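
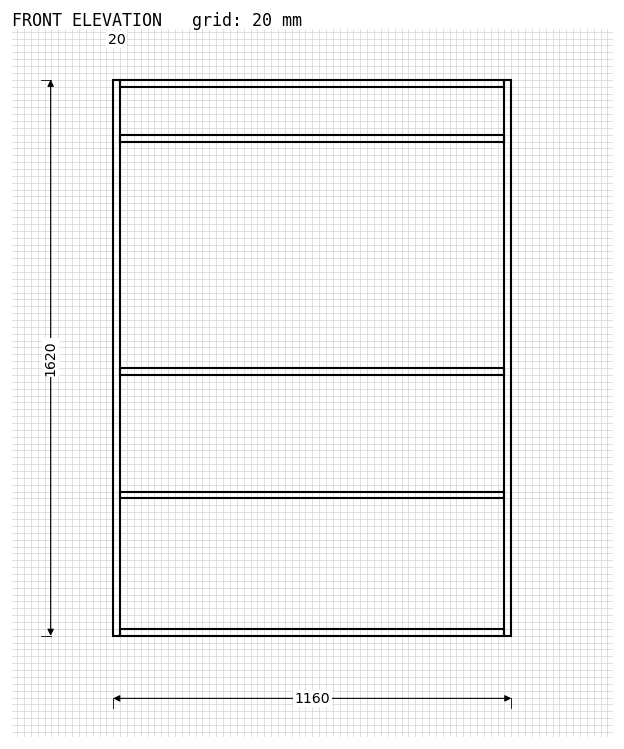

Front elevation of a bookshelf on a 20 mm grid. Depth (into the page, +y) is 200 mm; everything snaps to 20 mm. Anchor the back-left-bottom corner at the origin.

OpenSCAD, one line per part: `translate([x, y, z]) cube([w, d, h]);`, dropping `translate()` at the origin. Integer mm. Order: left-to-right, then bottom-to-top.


cube([20, 200, 1620]);
translate([20, 0, 0]) cube([1120, 200, 20]);
translate([20, 0, 400]) cube([1120, 200, 20]);
translate([20, 0, 760]) cube([1120, 200, 20]);
translate([20, 0, 1440]) cube([1120, 200, 20]);
translate([20, 0, 1600]) cube([1120, 200, 20]);
translate([1140, 0, 0]) cube([20, 200, 1620]);


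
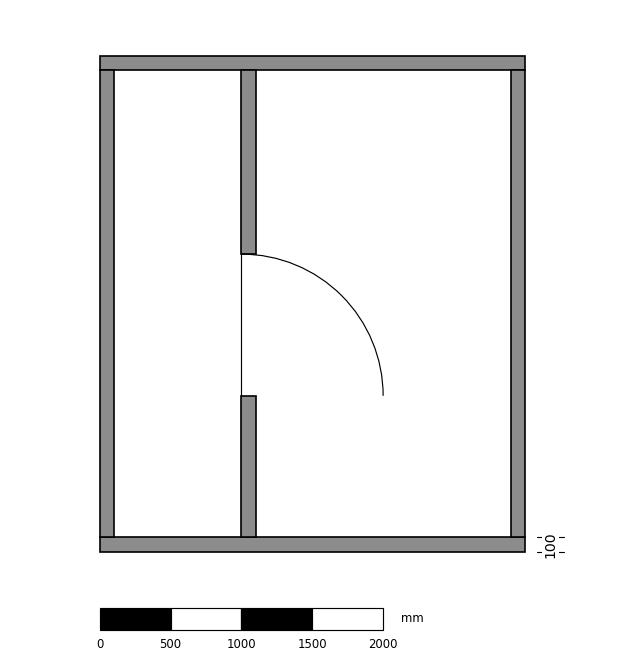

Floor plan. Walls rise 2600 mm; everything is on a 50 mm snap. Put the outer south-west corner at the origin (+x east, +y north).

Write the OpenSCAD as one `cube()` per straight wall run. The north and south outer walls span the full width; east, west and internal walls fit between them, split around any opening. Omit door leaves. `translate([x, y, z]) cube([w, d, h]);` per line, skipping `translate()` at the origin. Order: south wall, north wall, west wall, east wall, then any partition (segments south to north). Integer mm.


cube([3000, 100, 2600]);
translate([0, 3400, 0]) cube([3000, 100, 2600]);
translate([0, 100, 0]) cube([100, 3300, 2600]);
translate([2900, 100, 0]) cube([100, 3300, 2600]);
translate([1000, 100, 0]) cube([100, 1000, 2600]);
translate([1000, 2100, 0]) cube([100, 1300, 2600]);


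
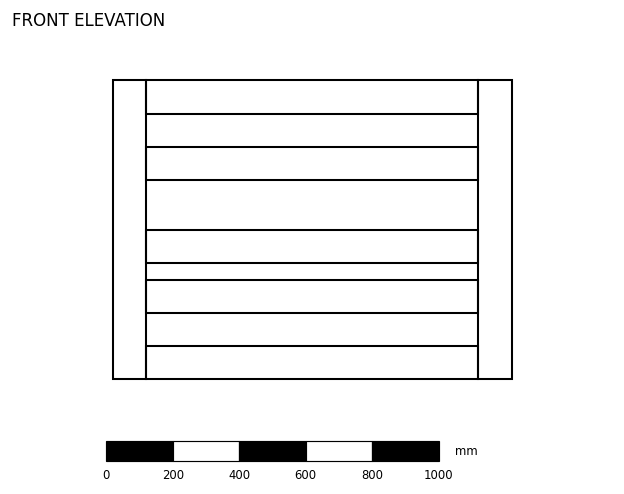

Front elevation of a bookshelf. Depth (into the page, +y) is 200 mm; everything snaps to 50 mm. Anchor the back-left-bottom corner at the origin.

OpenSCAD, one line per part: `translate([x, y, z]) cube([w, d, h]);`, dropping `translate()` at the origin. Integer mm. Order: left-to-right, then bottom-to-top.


cube([100, 200, 900]);
translate([100, 0, 0]) cube([1000, 200, 100]);
translate([100, 0, 200]) cube([1000, 200, 100]);
translate([100, 0, 350]) cube([1000, 200, 100]);
translate([100, 0, 600]) cube([1000, 200, 100]);
translate([100, 0, 800]) cube([1000, 200, 100]);
translate([1100, 0, 0]) cube([100, 200, 900]);


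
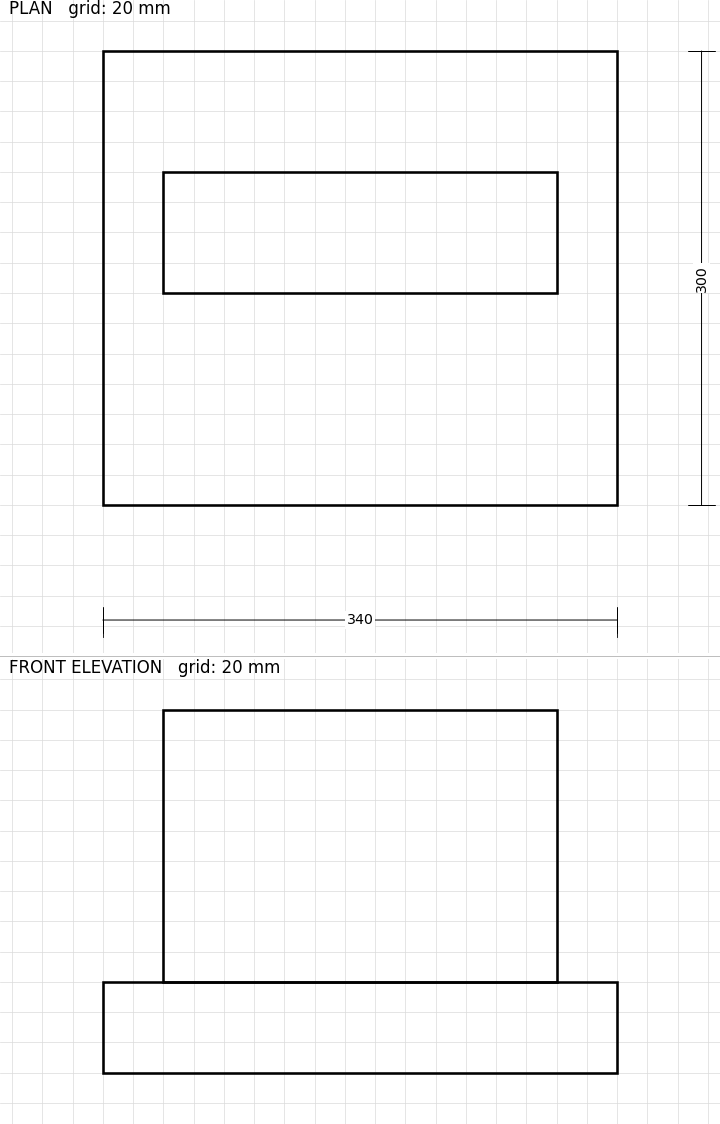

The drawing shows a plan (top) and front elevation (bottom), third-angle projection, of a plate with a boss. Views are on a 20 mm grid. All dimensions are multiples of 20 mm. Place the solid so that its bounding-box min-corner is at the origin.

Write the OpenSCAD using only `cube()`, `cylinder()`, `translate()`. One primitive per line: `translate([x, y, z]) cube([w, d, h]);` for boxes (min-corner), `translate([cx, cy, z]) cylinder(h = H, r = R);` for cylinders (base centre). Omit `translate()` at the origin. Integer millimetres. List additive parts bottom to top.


cube([340, 300, 60]);
translate([40, 140, 60]) cube([260, 80, 180]);


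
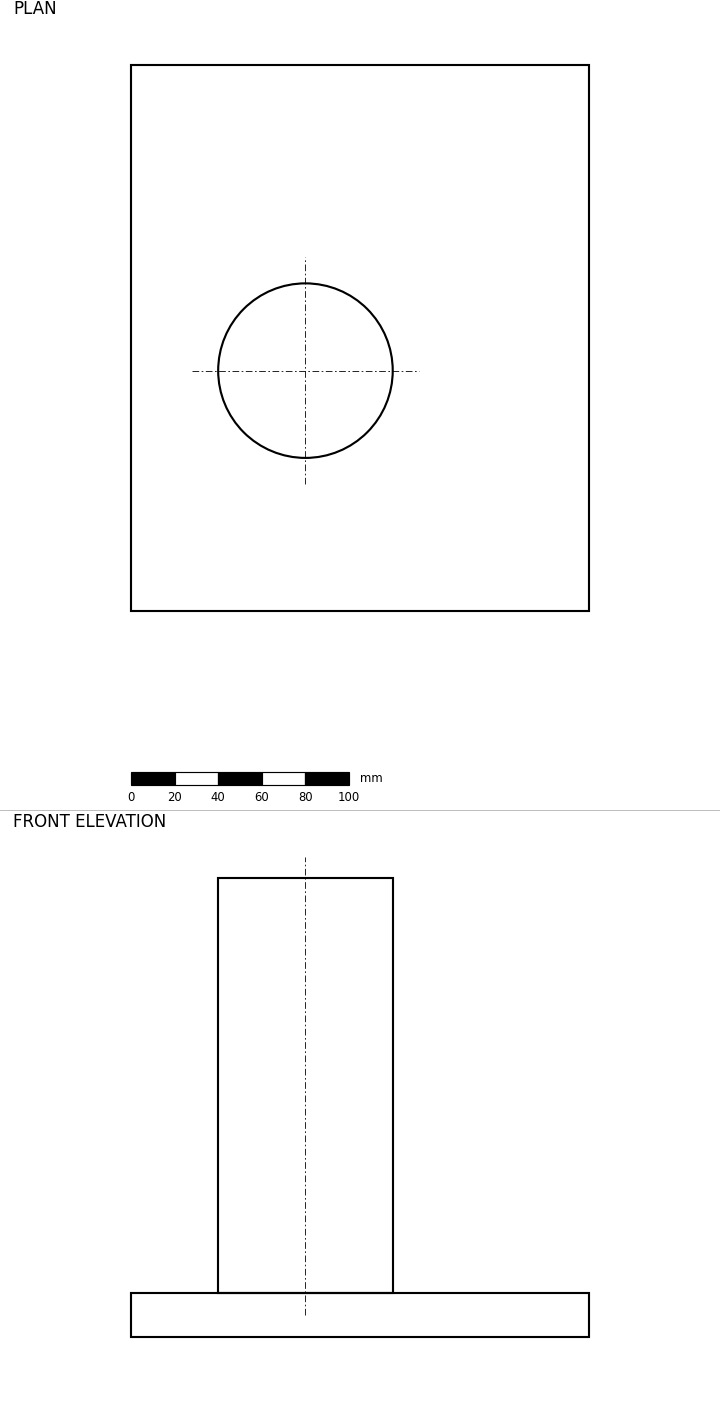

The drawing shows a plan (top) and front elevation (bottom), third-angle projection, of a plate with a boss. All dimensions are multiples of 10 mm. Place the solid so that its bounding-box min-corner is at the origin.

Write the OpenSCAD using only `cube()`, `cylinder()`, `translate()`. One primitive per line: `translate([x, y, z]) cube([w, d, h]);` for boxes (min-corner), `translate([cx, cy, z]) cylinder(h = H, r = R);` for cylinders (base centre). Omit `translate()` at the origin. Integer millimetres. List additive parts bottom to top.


cube([210, 250, 20]);
translate([80, 110, 20]) cylinder(h = 190, r = 40);


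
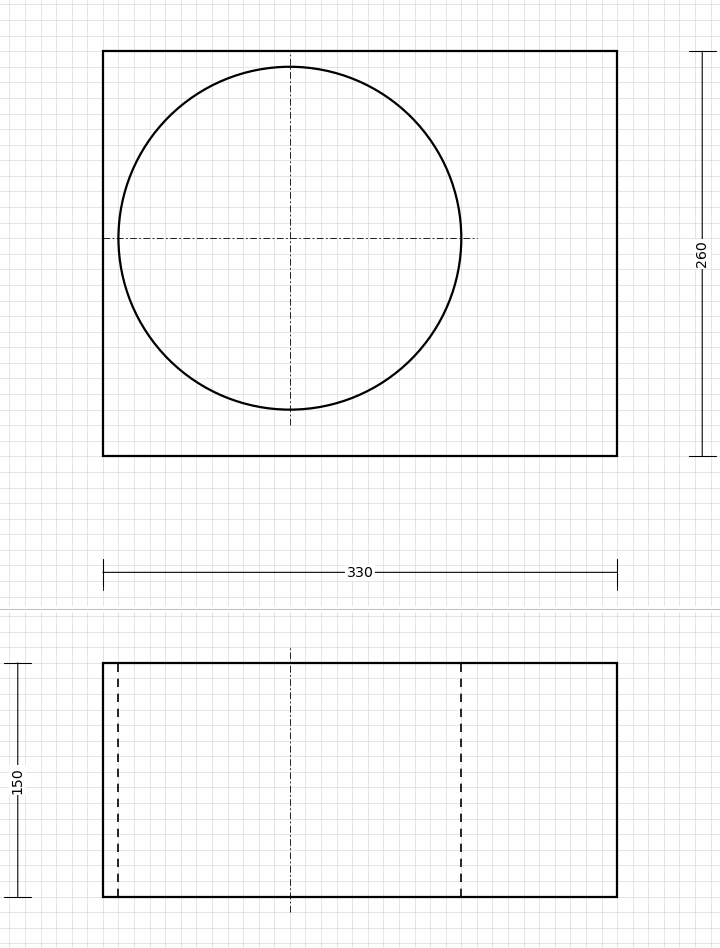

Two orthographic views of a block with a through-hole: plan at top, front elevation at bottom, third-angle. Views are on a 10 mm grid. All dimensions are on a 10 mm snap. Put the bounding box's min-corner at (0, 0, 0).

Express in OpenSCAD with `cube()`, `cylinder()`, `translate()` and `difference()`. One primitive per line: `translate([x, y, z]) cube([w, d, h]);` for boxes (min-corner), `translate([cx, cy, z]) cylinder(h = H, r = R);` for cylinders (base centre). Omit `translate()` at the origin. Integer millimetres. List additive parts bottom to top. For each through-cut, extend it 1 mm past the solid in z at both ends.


difference() {
  cube([330, 260, 150]);
  translate([120, 140, -1]) cylinder(h = 152, r = 110);
}


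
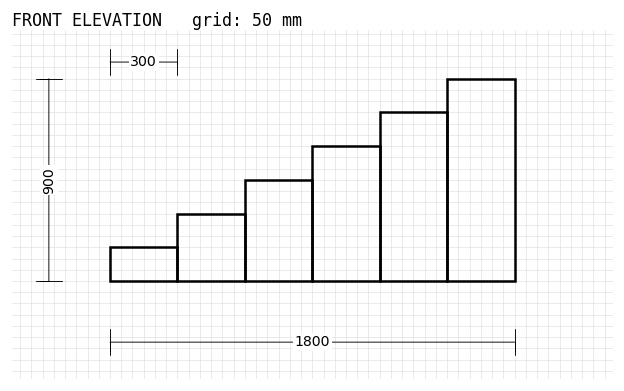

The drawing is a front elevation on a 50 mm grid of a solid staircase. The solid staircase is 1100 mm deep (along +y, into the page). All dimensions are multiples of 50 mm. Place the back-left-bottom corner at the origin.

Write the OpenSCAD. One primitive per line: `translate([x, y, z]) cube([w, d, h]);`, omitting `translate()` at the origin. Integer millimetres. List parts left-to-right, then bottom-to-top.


cube([300, 1100, 150]);
translate([300, 0, 0]) cube([300, 1100, 300]);
translate([600, 0, 0]) cube([300, 1100, 450]);
translate([900, 0, 0]) cube([300, 1100, 600]);
translate([1200, 0, 0]) cube([300, 1100, 750]);
translate([1500, 0, 0]) cube([300, 1100, 900]);


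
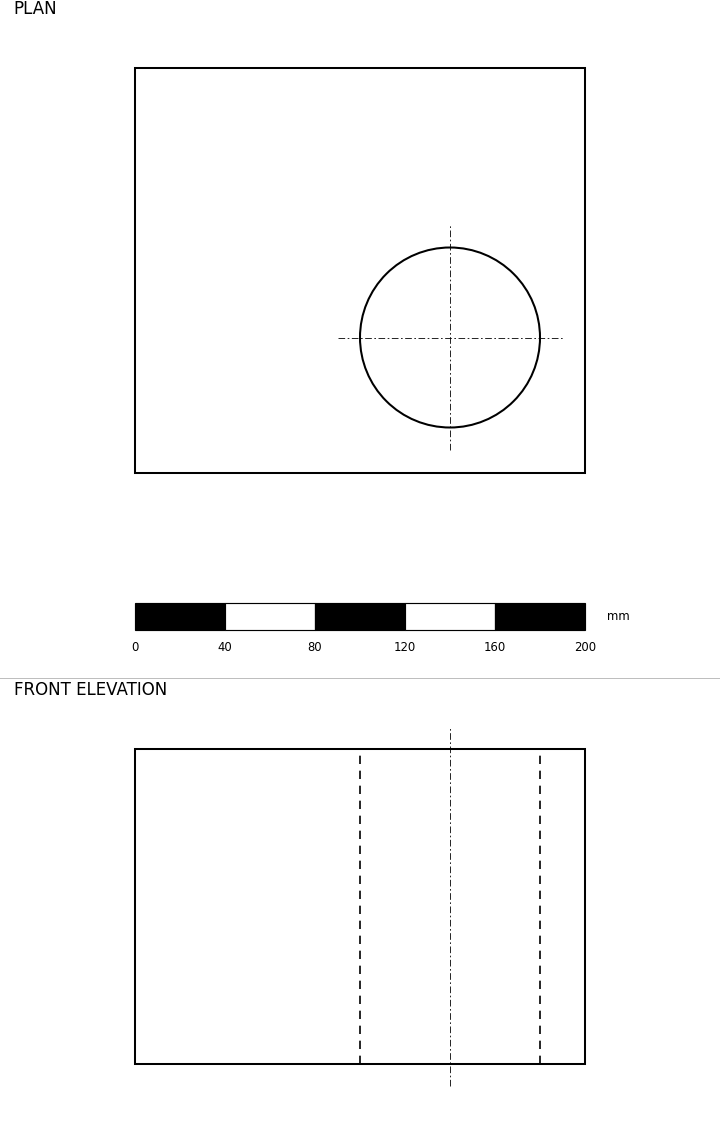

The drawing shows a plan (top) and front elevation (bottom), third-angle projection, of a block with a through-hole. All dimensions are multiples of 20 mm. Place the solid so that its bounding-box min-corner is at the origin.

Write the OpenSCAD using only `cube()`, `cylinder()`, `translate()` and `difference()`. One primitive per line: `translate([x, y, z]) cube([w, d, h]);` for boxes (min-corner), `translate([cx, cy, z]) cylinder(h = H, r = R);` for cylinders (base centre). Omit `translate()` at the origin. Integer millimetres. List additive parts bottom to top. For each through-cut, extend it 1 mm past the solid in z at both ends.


difference() {
  cube([200, 180, 140]);
  translate([140, 60, -1]) cylinder(h = 142, r = 40);
}


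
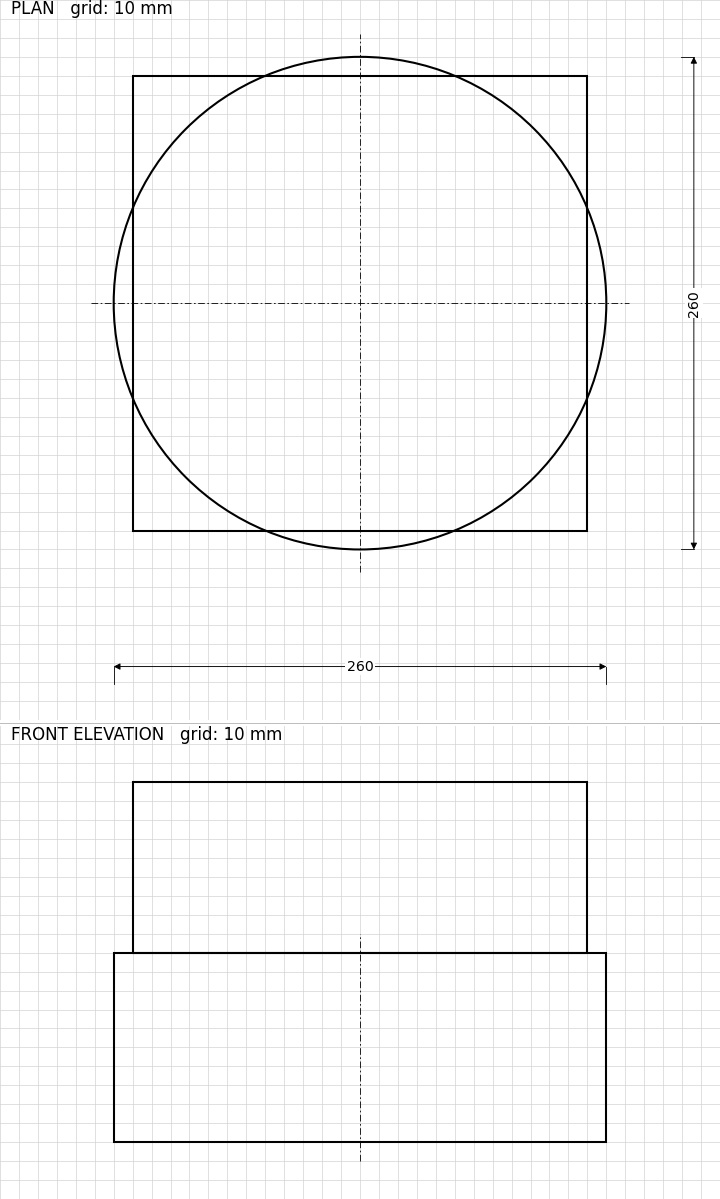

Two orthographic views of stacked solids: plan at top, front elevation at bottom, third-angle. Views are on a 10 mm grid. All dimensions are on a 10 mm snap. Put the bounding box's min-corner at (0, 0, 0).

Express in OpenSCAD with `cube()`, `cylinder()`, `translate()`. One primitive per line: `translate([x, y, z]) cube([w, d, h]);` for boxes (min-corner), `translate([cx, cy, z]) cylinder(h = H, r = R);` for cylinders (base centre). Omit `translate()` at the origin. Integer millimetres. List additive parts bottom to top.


translate([130, 130, 0]) cylinder(h = 100, r = 130);
translate([10, 10, 100]) cube([240, 240, 90]);


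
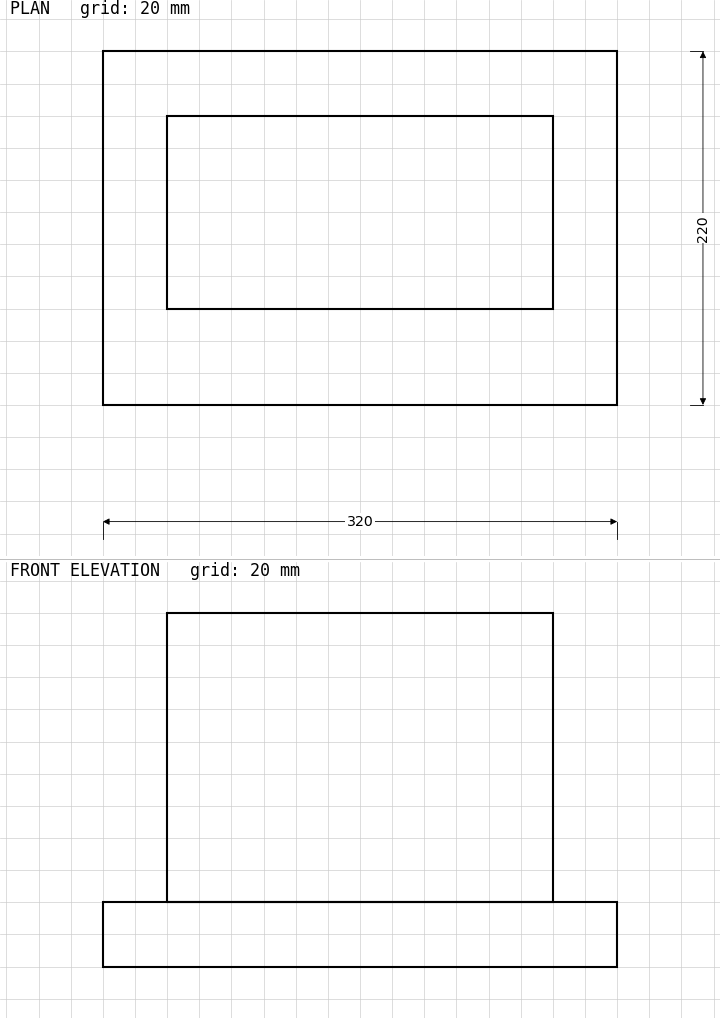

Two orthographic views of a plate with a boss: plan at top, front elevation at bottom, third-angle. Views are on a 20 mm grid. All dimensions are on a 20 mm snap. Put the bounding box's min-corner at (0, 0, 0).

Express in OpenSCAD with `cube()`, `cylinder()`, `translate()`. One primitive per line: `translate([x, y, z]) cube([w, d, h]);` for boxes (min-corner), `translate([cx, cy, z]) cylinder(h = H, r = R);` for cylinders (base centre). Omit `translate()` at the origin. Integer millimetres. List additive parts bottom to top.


cube([320, 220, 40]);
translate([40, 60, 40]) cube([240, 120, 180]);


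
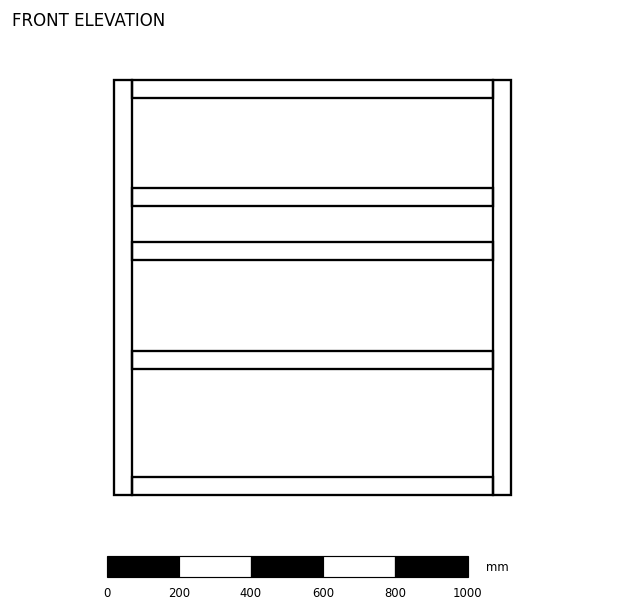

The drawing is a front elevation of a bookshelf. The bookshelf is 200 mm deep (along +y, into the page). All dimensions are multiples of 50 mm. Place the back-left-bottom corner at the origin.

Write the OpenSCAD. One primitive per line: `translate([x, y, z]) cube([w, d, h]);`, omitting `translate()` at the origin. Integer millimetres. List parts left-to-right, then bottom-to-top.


cube([50, 200, 1150]);
translate([50, 0, 0]) cube([1000, 200, 50]);
translate([50, 0, 350]) cube([1000, 200, 50]);
translate([50, 0, 650]) cube([1000, 200, 50]);
translate([50, 0, 800]) cube([1000, 200, 50]);
translate([50, 0, 1100]) cube([1000, 200, 50]);
translate([1050, 0, 0]) cube([50, 200, 1150]);


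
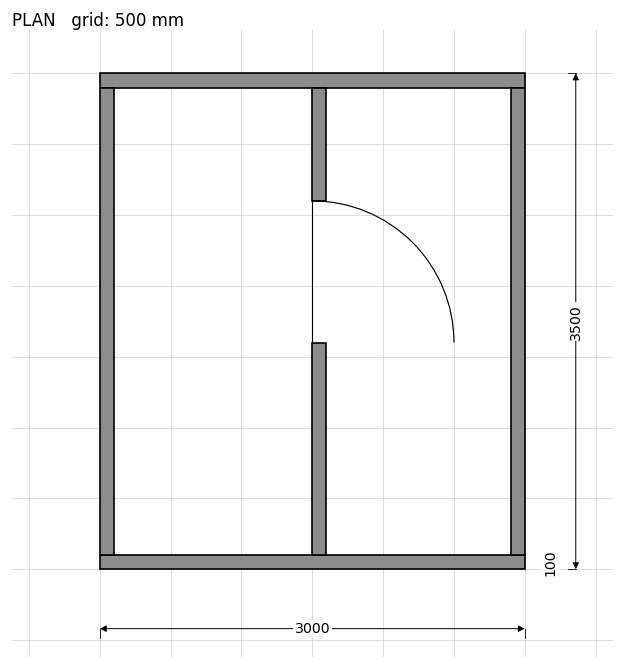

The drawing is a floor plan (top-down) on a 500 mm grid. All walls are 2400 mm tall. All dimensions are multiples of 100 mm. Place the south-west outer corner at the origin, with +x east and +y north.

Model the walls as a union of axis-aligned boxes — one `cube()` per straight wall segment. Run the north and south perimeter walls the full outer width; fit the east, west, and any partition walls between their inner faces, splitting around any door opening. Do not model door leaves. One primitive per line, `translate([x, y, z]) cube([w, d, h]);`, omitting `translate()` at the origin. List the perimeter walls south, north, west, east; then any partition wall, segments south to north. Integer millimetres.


cube([3000, 100, 2400]);
translate([0, 3400, 0]) cube([3000, 100, 2400]);
translate([0, 100, 0]) cube([100, 3300, 2400]);
translate([2900, 100, 0]) cube([100, 3300, 2400]);
translate([1500, 100, 0]) cube([100, 1500, 2400]);
translate([1500, 2600, 0]) cube([100, 800, 2400]);


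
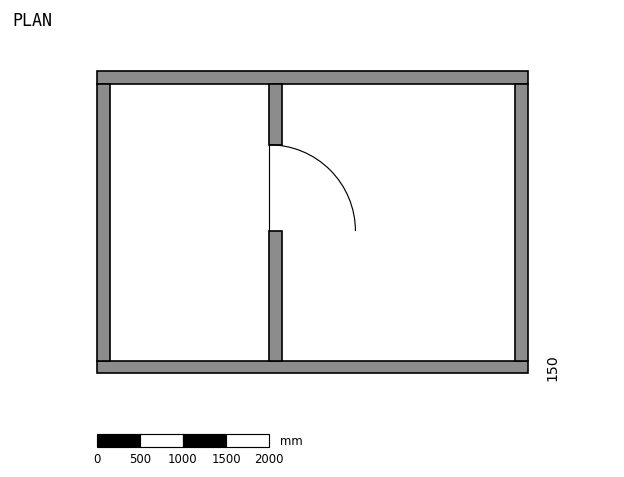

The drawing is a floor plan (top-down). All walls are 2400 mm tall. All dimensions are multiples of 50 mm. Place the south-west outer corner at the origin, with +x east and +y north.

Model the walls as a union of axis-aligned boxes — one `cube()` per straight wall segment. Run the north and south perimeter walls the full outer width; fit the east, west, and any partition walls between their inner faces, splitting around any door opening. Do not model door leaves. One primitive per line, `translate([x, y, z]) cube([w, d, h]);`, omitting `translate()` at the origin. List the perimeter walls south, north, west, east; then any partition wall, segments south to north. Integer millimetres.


cube([5000, 150, 2400]);
translate([0, 3350, 0]) cube([5000, 150, 2400]);
translate([0, 150, 0]) cube([150, 3200, 2400]);
translate([4850, 150, 0]) cube([150, 3200, 2400]);
translate([2000, 150, 0]) cube([150, 1500, 2400]);
translate([2000, 2650, 0]) cube([150, 700, 2400]);


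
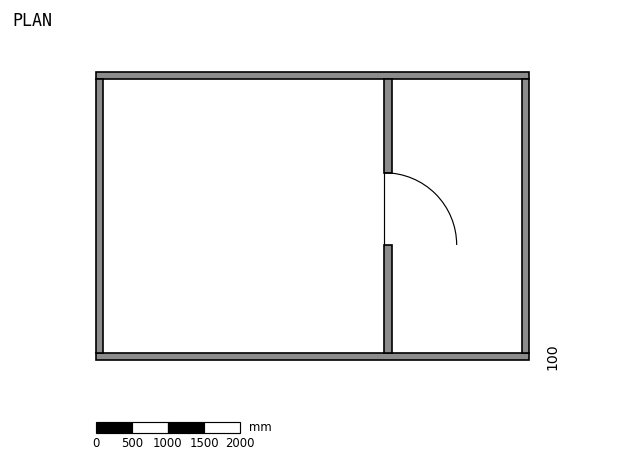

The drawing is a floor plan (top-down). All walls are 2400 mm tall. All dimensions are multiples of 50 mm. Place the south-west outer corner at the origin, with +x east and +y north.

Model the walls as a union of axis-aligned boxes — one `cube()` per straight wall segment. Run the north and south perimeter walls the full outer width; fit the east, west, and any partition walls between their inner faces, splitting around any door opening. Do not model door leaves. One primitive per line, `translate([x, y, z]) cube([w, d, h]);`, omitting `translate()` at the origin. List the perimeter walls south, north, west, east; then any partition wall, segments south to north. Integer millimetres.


cube([6000, 100, 2400]);
translate([0, 3900, 0]) cube([6000, 100, 2400]);
translate([0, 100, 0]) cube([100, 3800, 2400]);
translate([5900, 100, 0]) cube([100, 3800, 2400]);
translate([4000, 100, 0]) cube([100, 1500, 2400]);
translate([4000, 2600, 0]) cube([100, 1300, 2400]);


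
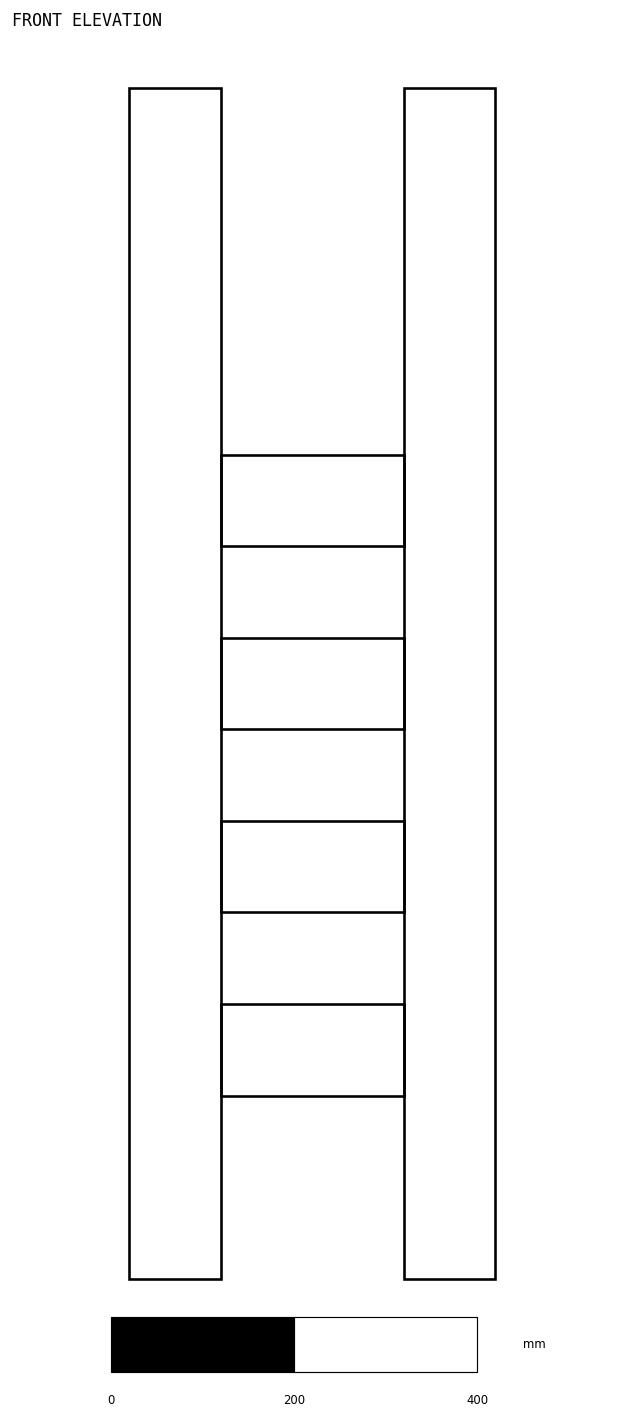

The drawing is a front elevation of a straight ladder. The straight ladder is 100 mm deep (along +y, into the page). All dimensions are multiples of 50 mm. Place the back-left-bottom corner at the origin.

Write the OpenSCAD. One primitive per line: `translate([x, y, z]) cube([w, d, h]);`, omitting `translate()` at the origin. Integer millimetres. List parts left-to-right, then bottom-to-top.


cube([100, 100, 1300]);
translate([100, 0, 200]) cube([200, 100, 100]);
translate([100, 0, 400]) cube([200, 100, 100]);
translate([100, 0, 600]) cube([200, 100, 100]);
translate([100, 0, 800]) cube([200, 100, 100]);
translate([300, 0, 0]) cube([100, 100, 1300]);


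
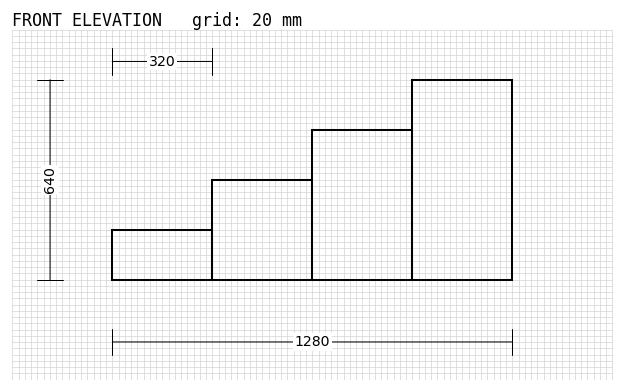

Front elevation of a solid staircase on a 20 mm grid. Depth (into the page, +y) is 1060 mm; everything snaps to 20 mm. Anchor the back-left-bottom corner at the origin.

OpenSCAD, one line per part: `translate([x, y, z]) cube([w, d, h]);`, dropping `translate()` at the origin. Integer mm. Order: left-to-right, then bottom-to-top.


cube([320, 1060, 160]);
translate([320, 0, 0]) cube([320, 1060, 320]);
translate([640, 0, 0]) cube([320, 1060, 480]);
translate([960, 0, 0]) cube([320, 1060, 640]);


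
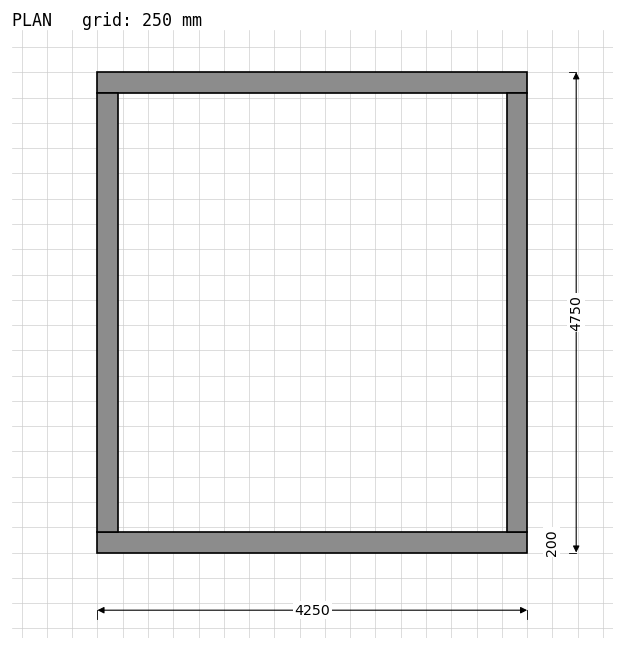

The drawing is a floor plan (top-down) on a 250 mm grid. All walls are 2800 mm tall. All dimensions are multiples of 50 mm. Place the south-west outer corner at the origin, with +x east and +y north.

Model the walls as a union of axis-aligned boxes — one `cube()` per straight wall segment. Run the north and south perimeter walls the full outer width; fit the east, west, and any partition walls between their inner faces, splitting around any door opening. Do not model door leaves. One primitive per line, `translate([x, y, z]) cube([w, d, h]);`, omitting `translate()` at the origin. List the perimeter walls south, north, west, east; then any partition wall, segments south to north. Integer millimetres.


cube([4250, 200, 2800]);
translate([0, 4550, 0]) cube([4250, 200, 2800]);
translate([0, 200, 0]) cube([200, 4350, 2800]);
translate([4050, 200, 0]) cube([200, 4350, 2800]);


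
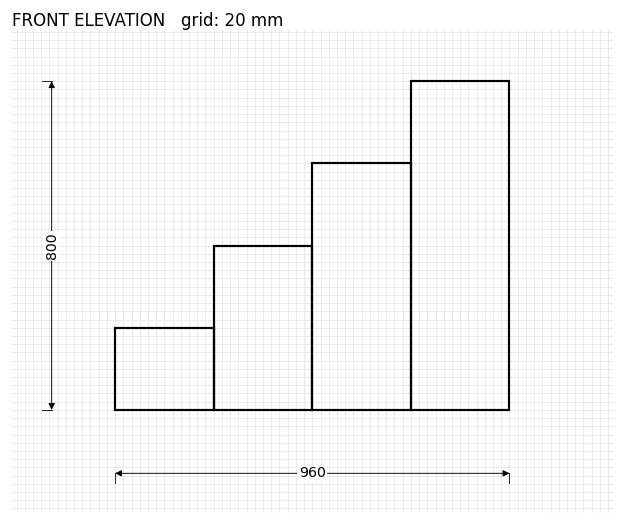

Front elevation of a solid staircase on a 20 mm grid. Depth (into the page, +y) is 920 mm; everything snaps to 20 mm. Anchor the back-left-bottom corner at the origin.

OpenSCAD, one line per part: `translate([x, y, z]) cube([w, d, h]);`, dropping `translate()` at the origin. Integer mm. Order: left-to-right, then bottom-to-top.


cube([240, 920, 200]);
translate([240, 0, 0]) cube([240, 920, 400]);
translate([480, 0, 0]) cube([240, 920, 600]);
translate([720, 0, 0]) cube([240, 920, 800]);


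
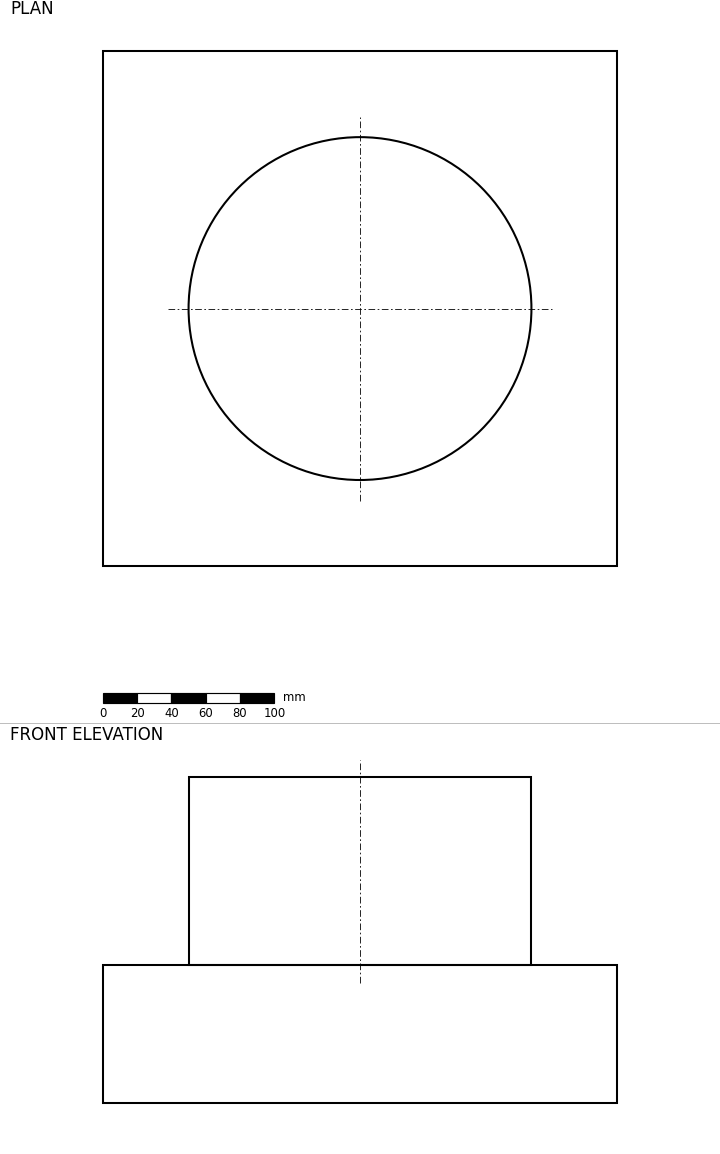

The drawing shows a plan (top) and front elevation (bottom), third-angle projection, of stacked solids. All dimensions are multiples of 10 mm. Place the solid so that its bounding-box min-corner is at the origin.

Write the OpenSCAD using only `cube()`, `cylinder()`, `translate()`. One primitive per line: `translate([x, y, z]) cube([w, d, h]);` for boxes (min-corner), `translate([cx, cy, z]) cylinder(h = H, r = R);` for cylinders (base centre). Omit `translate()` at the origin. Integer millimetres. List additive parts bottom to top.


cube([300, 300, 80]);
translate([150, 150, 80]) cylinder(h = 110, r = 100);


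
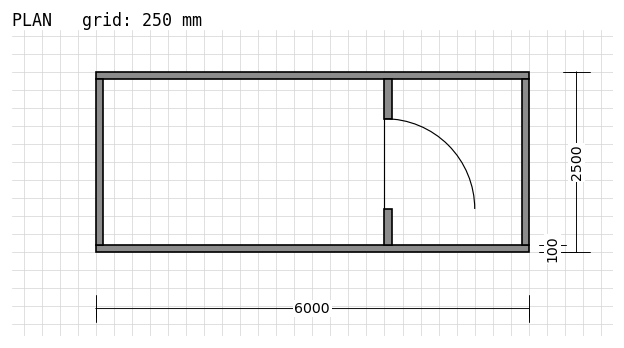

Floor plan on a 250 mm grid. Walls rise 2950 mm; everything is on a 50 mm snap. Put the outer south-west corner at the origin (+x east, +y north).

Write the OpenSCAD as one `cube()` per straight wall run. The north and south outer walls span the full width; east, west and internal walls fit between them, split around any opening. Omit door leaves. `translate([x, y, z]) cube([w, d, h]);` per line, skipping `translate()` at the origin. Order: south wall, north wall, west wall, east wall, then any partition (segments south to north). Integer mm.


cube([6000, 100, 2950]);
translate([0, 2400, 0]) cube([6000, 100, 2950]);
translate([0, 100, 0]) cube([100, 2300, 2950]);
translate([5900, 100, 0]) cube([100, 2300, 2950]);
translate([4000, 100, 0]) cube([100, 500, 2950]);
translate([4000, 1850, 0]) cube([100, 550, 2950]);


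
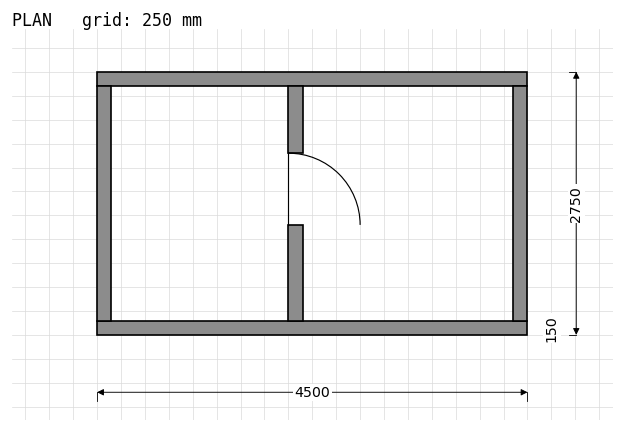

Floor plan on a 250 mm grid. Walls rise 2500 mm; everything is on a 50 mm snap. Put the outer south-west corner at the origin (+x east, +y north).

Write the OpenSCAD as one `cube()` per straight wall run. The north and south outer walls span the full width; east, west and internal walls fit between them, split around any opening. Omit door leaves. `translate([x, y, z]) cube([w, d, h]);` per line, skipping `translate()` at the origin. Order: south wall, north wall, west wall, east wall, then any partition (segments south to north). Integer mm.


cube([4500, 150, 2500]);
translate([0, 2600, 0]) cube([4500, 150, 2500]);
translate([0, 150, 0]) cube([150, 2450, 2500]);
translate([4350, 150, 0]) cube([150, 2450, 2500]);
translate([2000, 150, 0]) cube([150, 1000, 2500]);
translate([2000, 1900, 0]) cube([150, 700, 2500]);


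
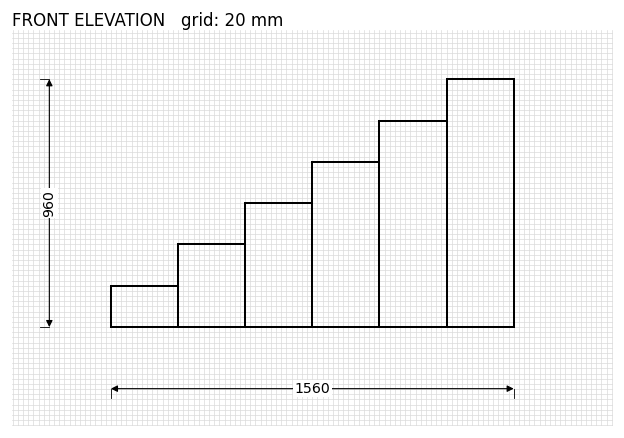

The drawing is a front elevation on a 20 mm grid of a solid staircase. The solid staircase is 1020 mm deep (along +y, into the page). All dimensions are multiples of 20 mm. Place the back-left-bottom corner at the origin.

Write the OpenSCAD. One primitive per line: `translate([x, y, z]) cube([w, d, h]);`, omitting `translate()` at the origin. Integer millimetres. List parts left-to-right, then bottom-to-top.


cube([260, 1020, 160]);
translate([260, 0, 0]) cube([260, 1020, 320]);
translate([520, 0, 0]) cube([260, 1020, 480]);
translate([780, 0, 0]) cube([260, 1020, 640]);
translate([1040, 0, 0]) cube([260, 1020, 800]);
translate([1300, 0, 0]) cube([260, 1020, 960]);


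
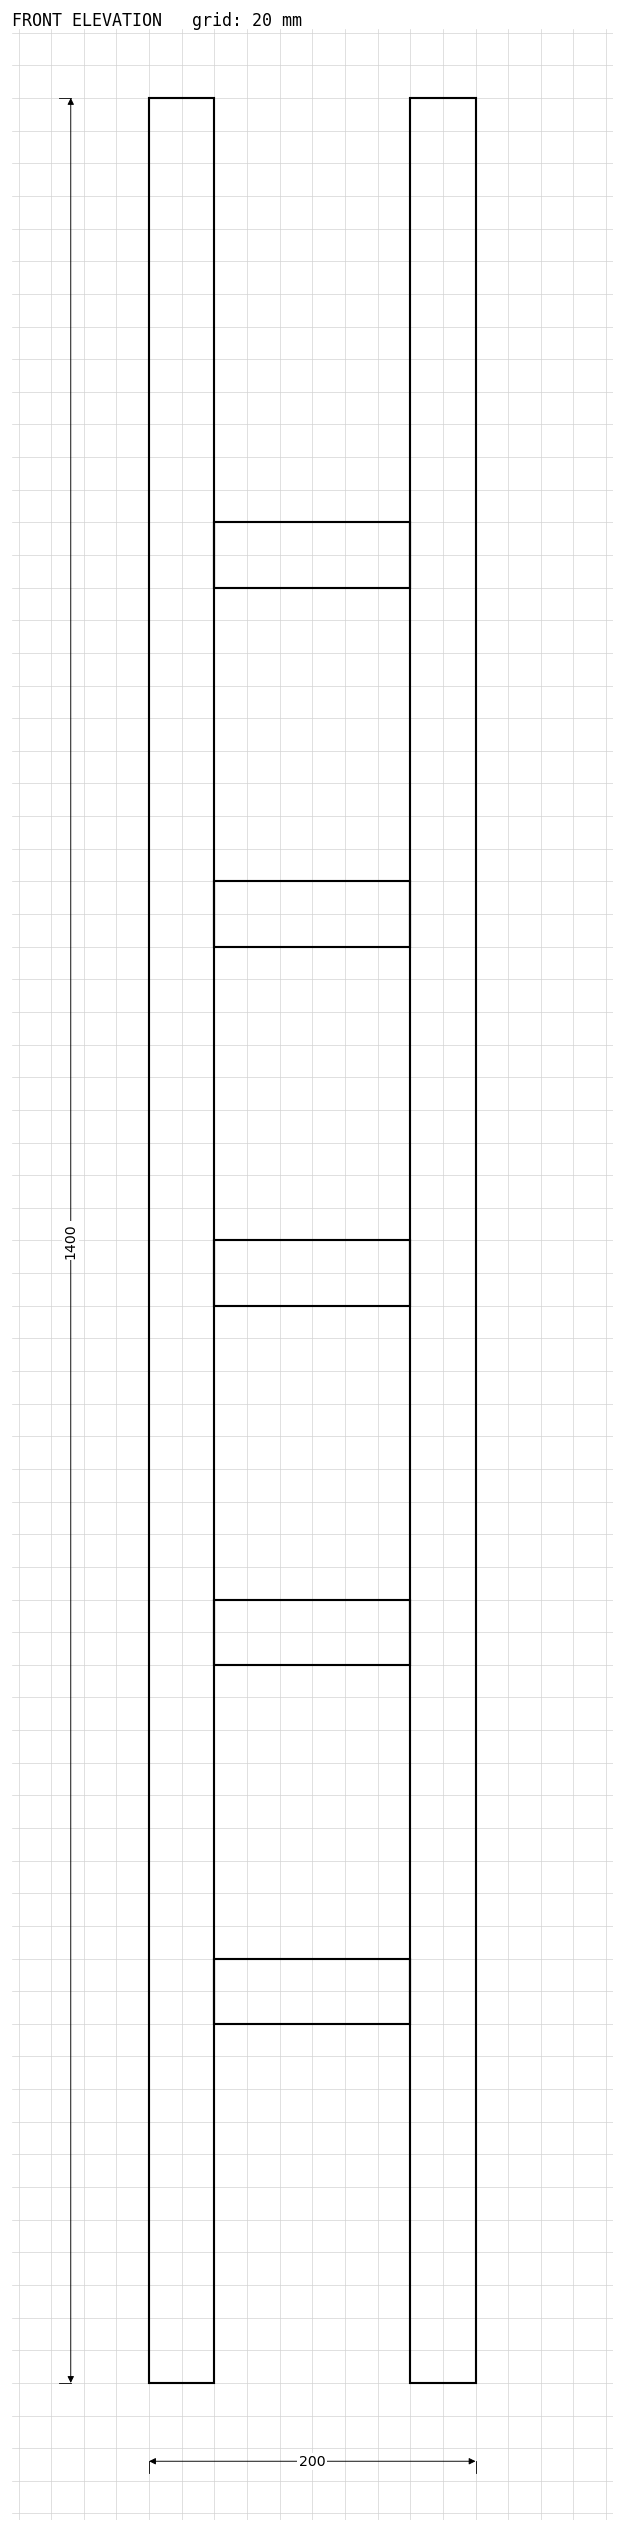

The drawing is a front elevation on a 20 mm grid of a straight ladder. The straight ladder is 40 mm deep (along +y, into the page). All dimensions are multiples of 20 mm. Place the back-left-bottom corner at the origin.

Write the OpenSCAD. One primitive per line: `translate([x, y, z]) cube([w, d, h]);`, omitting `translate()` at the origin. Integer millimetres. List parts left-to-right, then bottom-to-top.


cube([40, 40, 1400]);
translate([40, 0, 220]) cube([120, 40, 40]);
translate([40, 0, 440]) cube([120, 40, 40]);
translate([40, 0, 660]) cube([120, 40, 40]);
translate([40, 0, 880]) cube([120, 40, 40]);
translate([40, 0, 1100]) cube([120, 40, 40]);
translate([160, 0, 0]) cube([40, 40, 1400]);


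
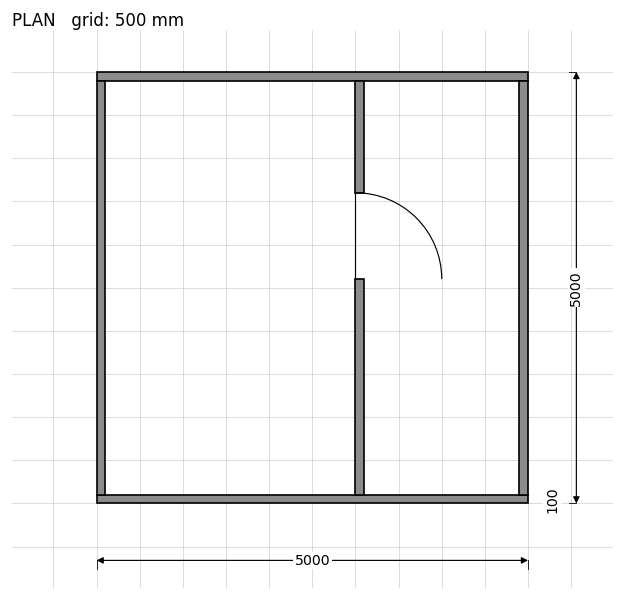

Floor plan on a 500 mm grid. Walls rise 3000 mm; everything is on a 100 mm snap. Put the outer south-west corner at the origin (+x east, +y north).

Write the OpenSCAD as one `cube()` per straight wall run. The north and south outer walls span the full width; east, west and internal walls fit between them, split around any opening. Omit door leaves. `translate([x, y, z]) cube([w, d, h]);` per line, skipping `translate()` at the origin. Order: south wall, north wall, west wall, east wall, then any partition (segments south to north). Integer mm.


cube([5000, 100, 3000]);
translate([0, 4900, 0]) cube([5000, 100, 3000]);
translate([0, 100, 0]) cube([100, 4800, 3000]);
translate([4900, 100, 0]) cube([100, 4800, 3000]);
translate([3000, 100, 0]) cube([100, 2500, 3000]);
translate([3000, 3600, 0]) cube([100, 1300, 3000]);


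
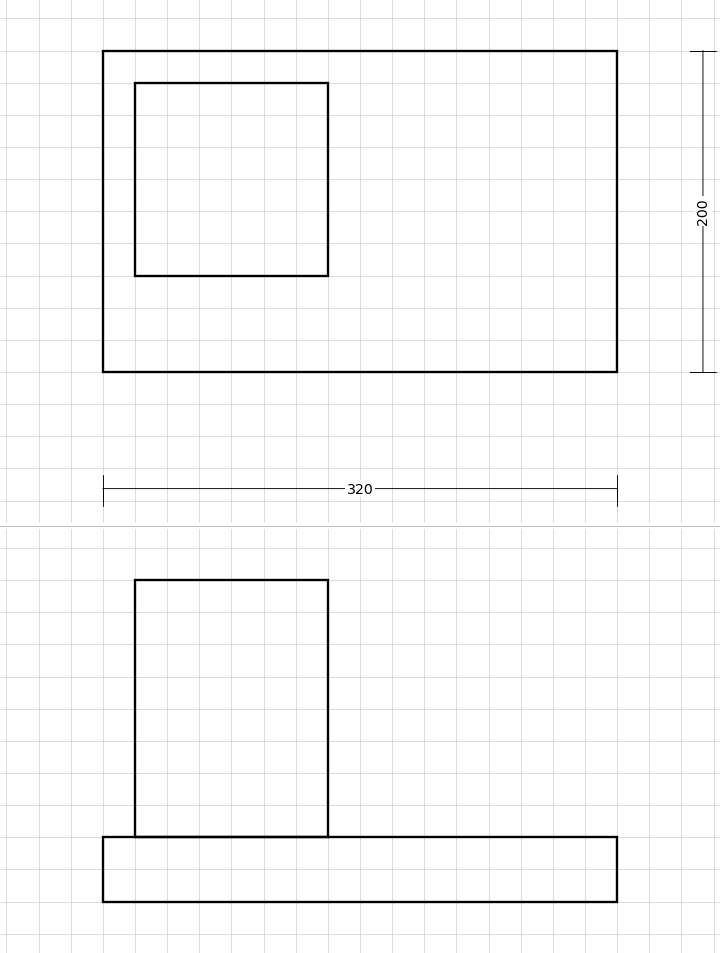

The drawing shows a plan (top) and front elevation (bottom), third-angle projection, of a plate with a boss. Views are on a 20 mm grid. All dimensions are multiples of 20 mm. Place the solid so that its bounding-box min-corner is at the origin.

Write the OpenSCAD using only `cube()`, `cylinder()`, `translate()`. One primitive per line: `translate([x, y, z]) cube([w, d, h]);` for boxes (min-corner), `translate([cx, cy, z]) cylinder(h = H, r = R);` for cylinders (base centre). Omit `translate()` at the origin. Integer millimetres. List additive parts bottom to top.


cube([320, 200, 40]);
translate([20, 60, 40]) cube([120, 120, 160]);


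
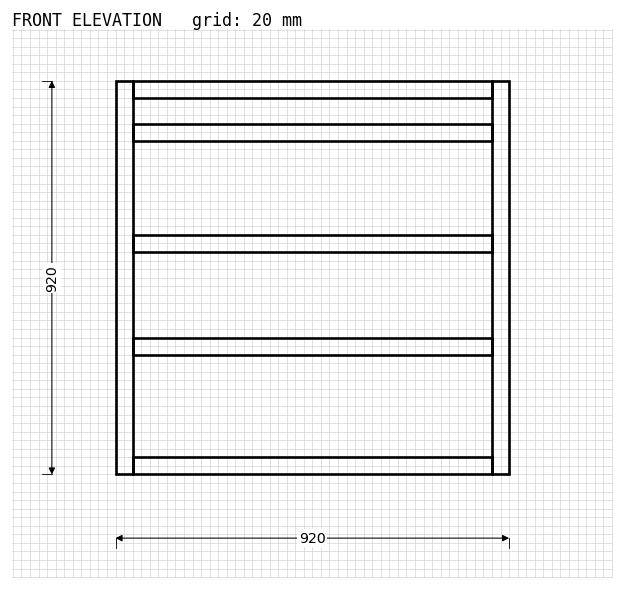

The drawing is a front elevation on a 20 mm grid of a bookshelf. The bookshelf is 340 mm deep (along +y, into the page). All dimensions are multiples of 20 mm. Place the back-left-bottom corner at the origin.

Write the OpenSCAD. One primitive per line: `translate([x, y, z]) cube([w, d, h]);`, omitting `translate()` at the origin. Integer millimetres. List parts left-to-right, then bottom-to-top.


cube([40, 340, 920]);
translate([40, 0, 0]) cube([840, 340, 40]);
translate([40, 0, 280]) cube([840, 340, 40]);
translate([40, 0, 520]) cube([840, 340, 40]);
translate([40, 0, 780]) cube([840, 340, 40]);
translate([40, 0, 880]) cube([840, 340, 40]);
translate([880, 0, 0]) cube([40, 340, 920]);


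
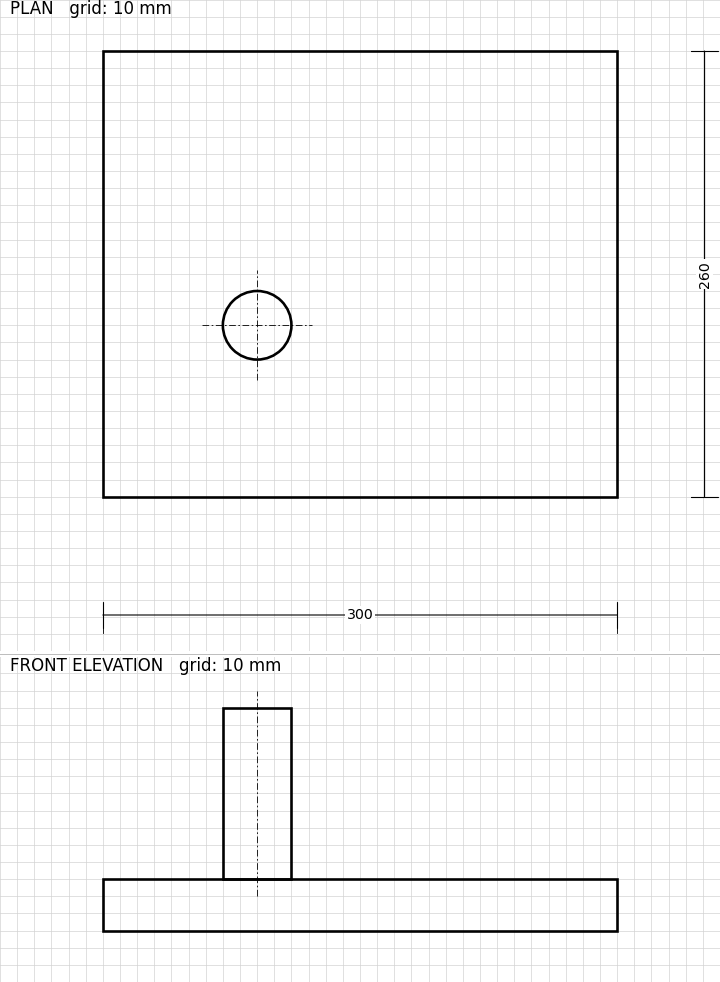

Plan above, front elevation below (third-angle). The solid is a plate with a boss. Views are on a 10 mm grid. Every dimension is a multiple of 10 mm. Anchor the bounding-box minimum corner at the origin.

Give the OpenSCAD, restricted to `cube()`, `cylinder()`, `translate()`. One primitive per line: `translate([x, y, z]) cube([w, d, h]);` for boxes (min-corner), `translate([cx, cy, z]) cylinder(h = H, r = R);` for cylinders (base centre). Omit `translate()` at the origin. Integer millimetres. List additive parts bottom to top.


cube([300, 260, 30]);
translate([90, 100, 30]) cylinder(h = 100, r = 20);


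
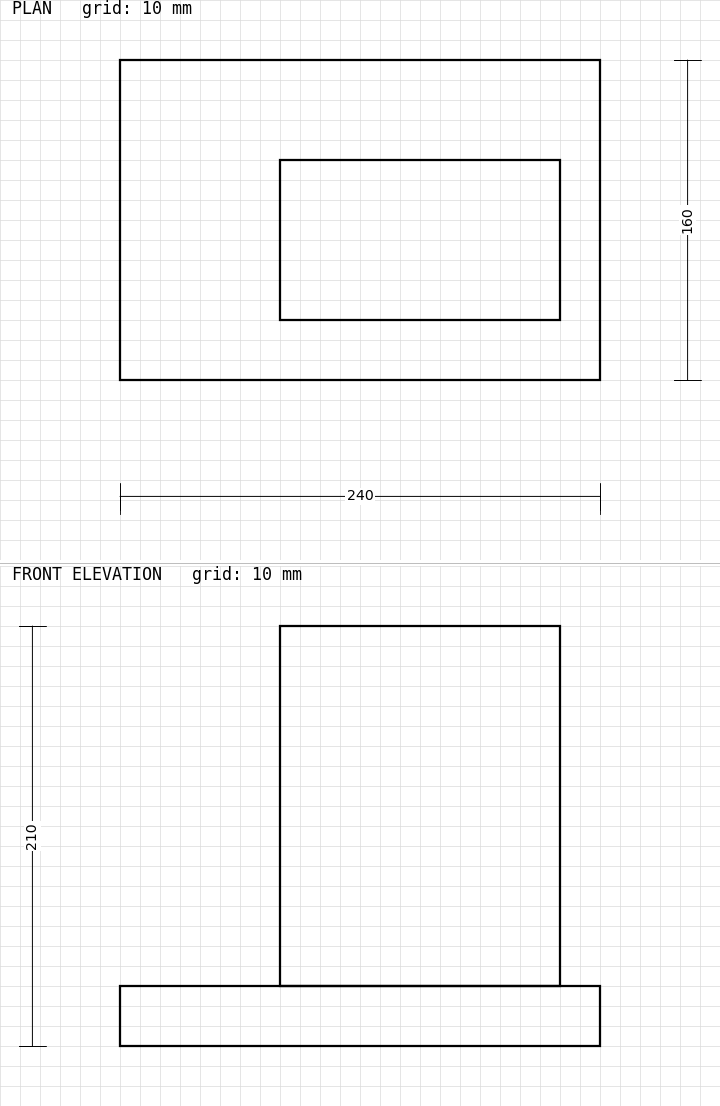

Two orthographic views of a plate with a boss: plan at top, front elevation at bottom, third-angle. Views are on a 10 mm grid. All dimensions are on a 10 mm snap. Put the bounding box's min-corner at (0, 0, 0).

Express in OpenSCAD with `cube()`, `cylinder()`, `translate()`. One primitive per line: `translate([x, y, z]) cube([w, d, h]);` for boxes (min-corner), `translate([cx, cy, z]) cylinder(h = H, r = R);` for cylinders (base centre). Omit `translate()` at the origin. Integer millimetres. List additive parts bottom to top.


cube([240, 160, 30]);
translate([80, 30, 30]) cube([140, 80, 180]);


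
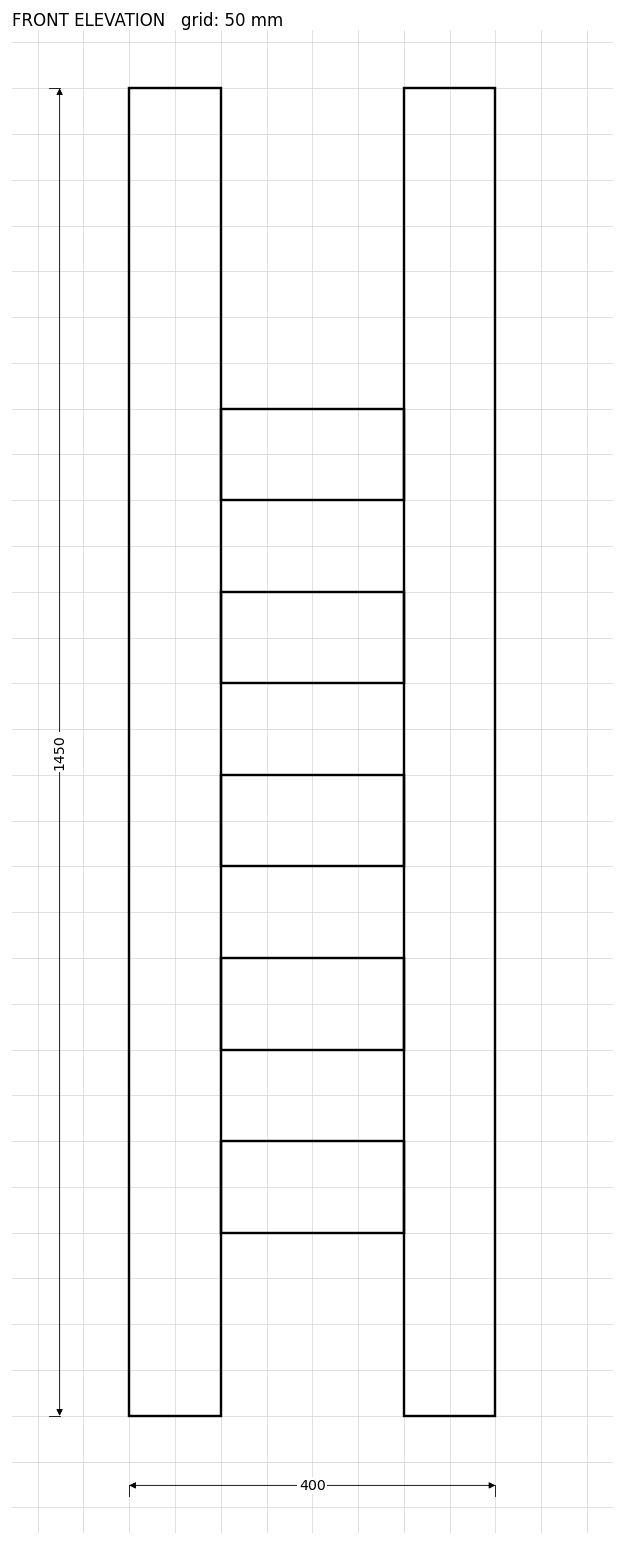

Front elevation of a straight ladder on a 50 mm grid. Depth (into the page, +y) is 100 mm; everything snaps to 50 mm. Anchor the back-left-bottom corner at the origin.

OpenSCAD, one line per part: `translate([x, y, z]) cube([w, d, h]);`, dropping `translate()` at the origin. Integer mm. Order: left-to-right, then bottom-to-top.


cube([100, 100, 1450]);
translate([100, 0, 200]) cube([200, 100, 100]);
translate([100, 0, 400]) cube([200, 100, 100]);
translate([100, 0, 600]) cube([200, 100, 100]);
translate([100, 0, 800]) cube([200, 100, 100]);
translate([100, 0, 1000]) cube([200, 100, 100]);
translate([300, 0, 0]) cube([100, 100, 1450]);


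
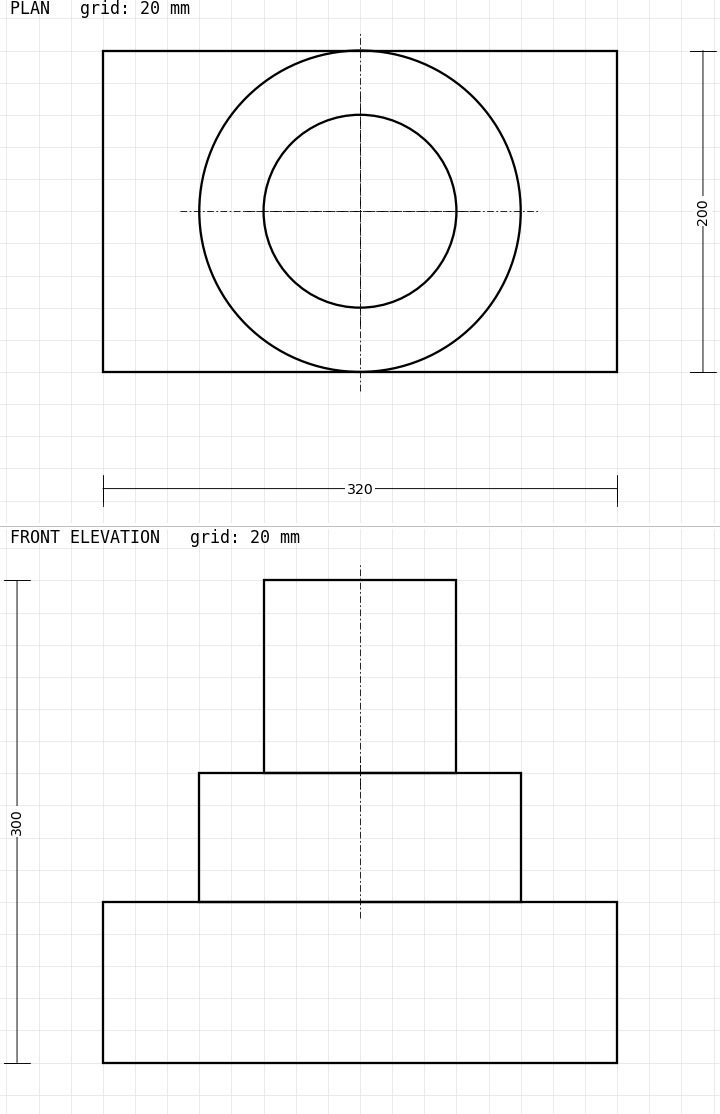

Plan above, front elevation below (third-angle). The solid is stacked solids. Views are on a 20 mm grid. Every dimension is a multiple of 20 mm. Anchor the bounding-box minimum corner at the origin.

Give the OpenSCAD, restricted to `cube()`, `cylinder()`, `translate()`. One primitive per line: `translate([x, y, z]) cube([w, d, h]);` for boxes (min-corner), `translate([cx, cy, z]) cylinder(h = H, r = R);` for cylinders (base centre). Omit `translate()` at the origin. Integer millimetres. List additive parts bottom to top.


cube([320, 200, 100]);
translate([160, 100, 100]) cylinder(h = 80, r = 100);
translate([160, 100, 180]) cylinder(h = 120, r = 60);


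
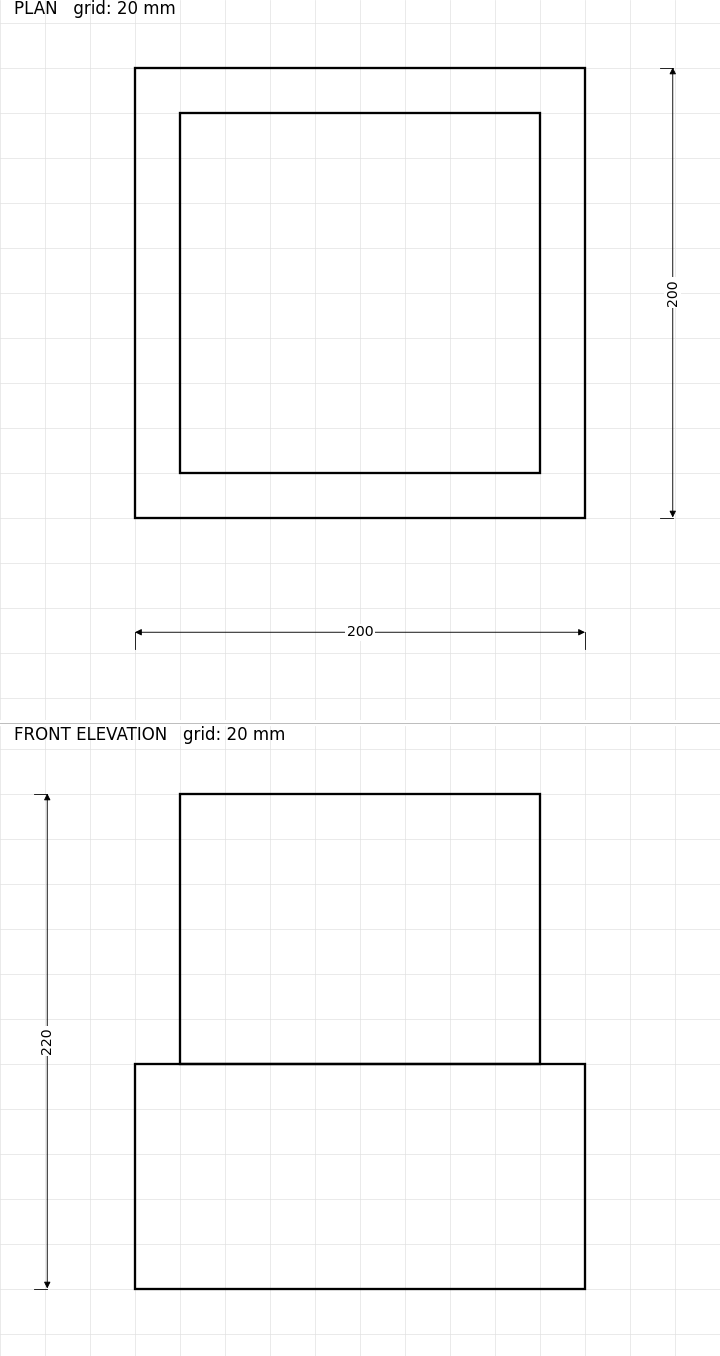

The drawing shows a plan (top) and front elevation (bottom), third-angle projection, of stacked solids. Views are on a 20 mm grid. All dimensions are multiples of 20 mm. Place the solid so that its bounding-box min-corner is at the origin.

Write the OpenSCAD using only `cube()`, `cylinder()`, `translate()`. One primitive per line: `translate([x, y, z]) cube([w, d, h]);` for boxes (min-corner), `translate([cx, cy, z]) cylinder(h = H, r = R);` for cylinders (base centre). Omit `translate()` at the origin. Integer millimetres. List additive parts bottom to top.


cube([200, 200, 100]);
translate([20, 20, 100]) cube([160, 160, 120]);


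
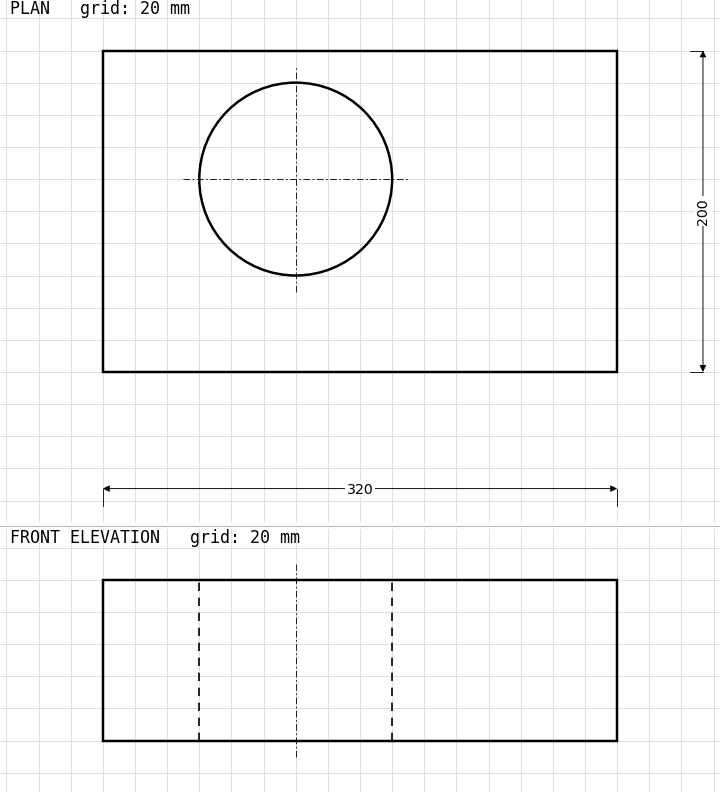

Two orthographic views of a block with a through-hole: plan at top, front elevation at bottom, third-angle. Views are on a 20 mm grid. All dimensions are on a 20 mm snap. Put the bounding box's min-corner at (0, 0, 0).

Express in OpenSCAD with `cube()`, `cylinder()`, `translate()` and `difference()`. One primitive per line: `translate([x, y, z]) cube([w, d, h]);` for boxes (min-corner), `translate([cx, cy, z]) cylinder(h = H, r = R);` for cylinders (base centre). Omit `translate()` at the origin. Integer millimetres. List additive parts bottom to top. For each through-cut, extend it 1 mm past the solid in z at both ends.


difference() {
  cube([320, 200, 100]);
  translate([120, 120, -1]) cylinder(h = 102, r = 60);
}


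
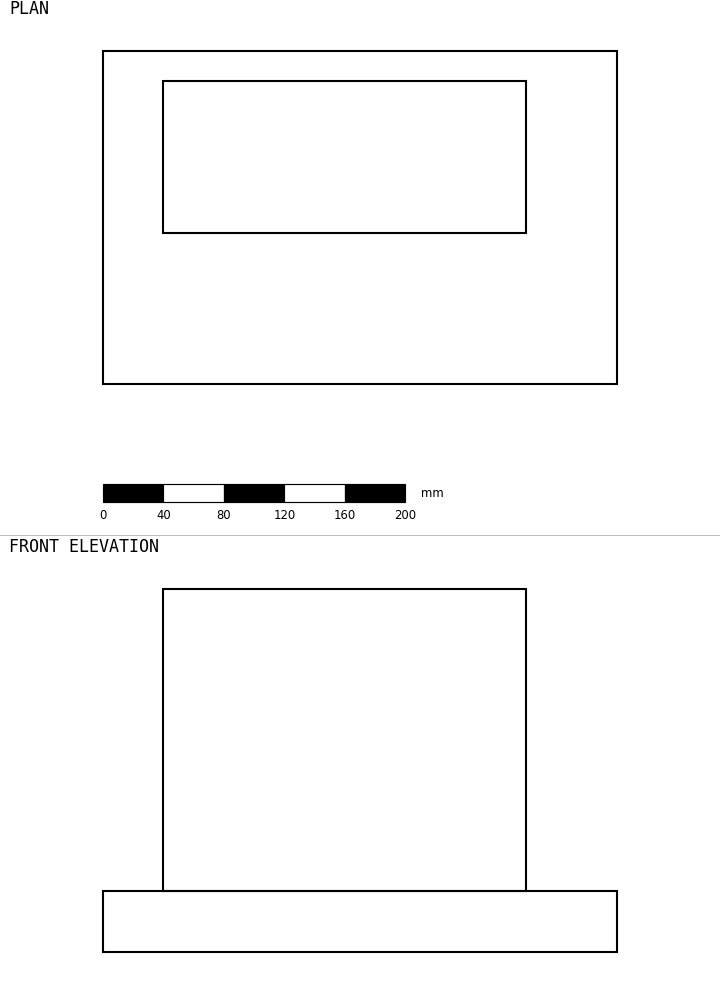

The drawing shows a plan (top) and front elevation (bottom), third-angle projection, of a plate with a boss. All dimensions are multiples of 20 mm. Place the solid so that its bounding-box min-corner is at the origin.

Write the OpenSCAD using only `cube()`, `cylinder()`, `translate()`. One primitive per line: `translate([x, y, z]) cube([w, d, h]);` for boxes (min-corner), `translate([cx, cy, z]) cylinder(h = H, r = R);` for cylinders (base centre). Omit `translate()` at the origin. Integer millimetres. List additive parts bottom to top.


cube([340, 220, 40]);
translate([40, 100, 40]) cube([240, 100, 200]);


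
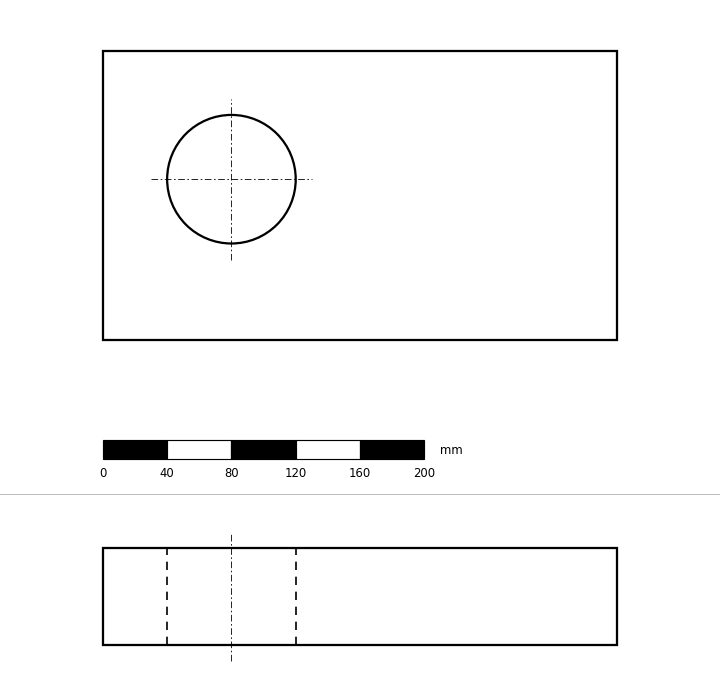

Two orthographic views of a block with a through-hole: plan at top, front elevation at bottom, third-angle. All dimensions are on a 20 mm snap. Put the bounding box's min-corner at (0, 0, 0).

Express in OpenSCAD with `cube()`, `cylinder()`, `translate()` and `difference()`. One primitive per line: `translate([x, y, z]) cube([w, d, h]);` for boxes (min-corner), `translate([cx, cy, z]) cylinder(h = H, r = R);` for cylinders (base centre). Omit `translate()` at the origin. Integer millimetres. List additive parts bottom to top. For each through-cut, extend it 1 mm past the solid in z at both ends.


difference() {
  cube([320, 180, 60]);
  translate([80, 100, -1]) cylinder(h = 62, r = 40);
}


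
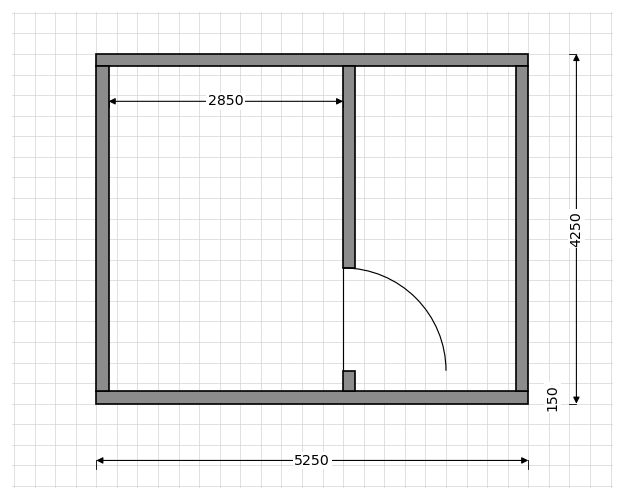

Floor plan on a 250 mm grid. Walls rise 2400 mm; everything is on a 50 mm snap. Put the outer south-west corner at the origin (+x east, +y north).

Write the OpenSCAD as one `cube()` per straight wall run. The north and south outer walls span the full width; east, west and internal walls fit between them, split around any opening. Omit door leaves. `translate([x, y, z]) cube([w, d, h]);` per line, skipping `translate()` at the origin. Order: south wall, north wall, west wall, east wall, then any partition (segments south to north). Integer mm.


cube([5250, 150, 2400]);
translate([0, 4100, 0]) cube([5250, 150, 2400]);
translate([0, 150, 0]) cube([150, 3950, 2400]);
translate([5100, 150, 0]) cube([150, 3950, 2400]);
translate([3000, 150, 0]) cube([150, 250, 2400]);
translate([3000, 1650, 0]) cube([150, 2450, 2400]);


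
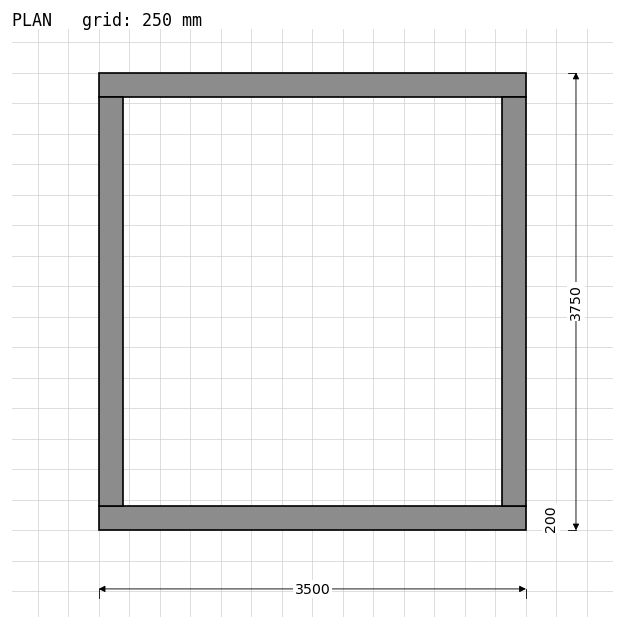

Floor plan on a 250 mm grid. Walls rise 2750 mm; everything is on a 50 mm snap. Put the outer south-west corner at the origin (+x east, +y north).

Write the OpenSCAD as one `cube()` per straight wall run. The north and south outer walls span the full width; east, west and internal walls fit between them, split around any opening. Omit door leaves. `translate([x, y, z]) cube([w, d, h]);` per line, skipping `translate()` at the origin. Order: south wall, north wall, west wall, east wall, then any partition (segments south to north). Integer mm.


cube([3500, 200, 2750]);
translate([0, 3550, 0]) cube([3500, 200, 2750]);
translate([0, 200, 0]) cube([200, 3350, 2750]);
translate([3300, 200, 0]) cube([200, 3350, 2750]);


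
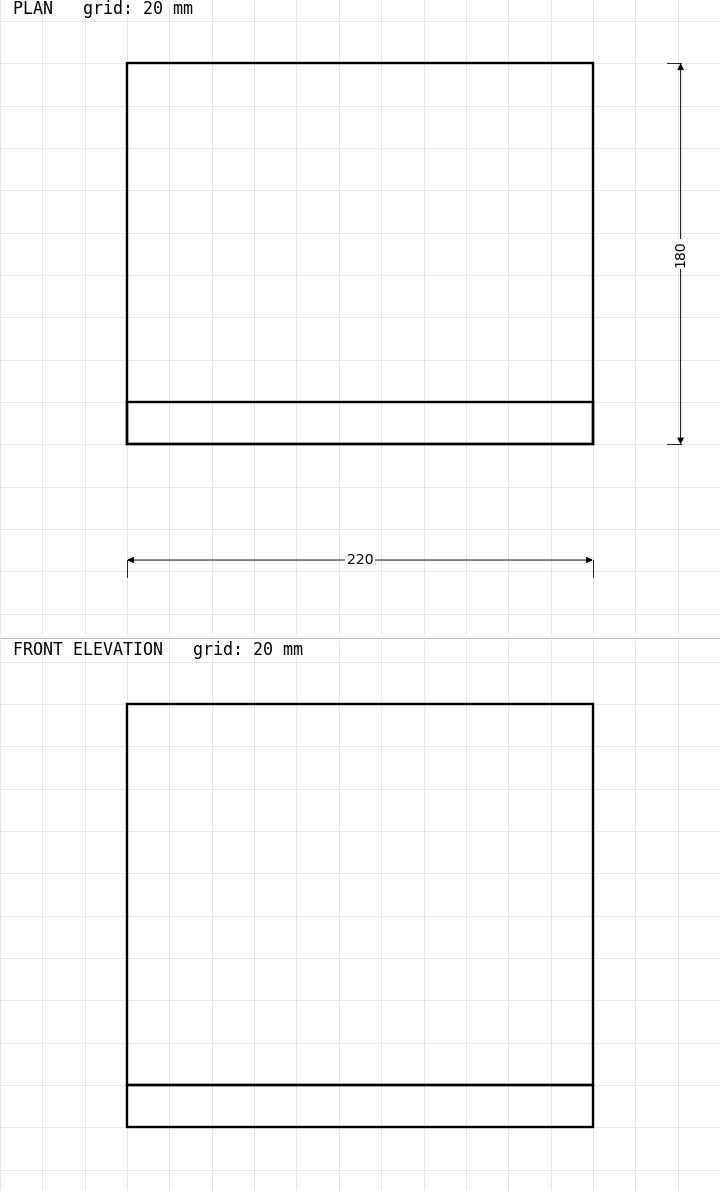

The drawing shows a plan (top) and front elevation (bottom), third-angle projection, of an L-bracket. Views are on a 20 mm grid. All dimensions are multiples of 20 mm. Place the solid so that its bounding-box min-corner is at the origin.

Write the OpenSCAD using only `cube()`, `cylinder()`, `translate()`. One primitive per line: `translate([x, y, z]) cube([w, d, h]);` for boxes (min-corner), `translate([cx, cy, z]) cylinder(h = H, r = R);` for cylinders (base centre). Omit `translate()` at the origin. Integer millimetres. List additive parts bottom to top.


cube([220, 180, 20]);
translate([0, 0, 20]) cube([220, 20, 180]);
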